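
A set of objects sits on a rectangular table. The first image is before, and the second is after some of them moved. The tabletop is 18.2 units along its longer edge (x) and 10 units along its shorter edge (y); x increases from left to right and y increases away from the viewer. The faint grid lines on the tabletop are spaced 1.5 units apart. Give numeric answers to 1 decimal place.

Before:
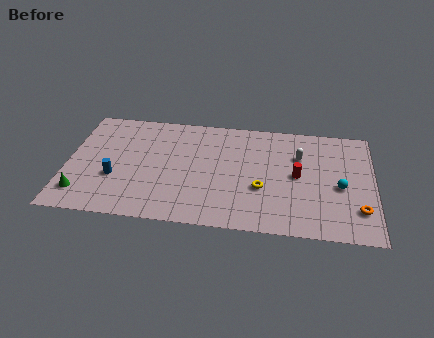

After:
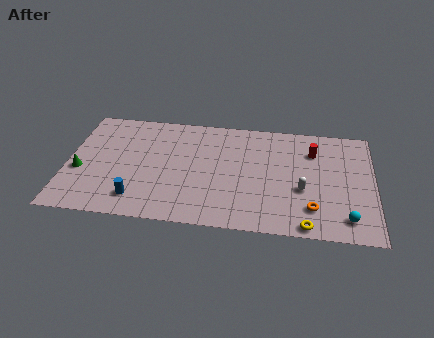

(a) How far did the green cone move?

2.0

From (1.0, 2.0) to (0.8, 4.0), the green cone covered √(0.2² + 2.0²) ≈ 2.0 units.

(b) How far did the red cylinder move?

2.5

The red cylinder was near (13.7, 5.1) before and (14.6, 7.4) after, so it travelled √(0.9² + 2.3²) ≈ 2.5 units.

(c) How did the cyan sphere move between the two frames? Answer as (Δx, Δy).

(0.4, -2.7)

From the two frames, the cyan sphere sits at roughly (16.2, 4.4) before and (16.6, 1.7) after.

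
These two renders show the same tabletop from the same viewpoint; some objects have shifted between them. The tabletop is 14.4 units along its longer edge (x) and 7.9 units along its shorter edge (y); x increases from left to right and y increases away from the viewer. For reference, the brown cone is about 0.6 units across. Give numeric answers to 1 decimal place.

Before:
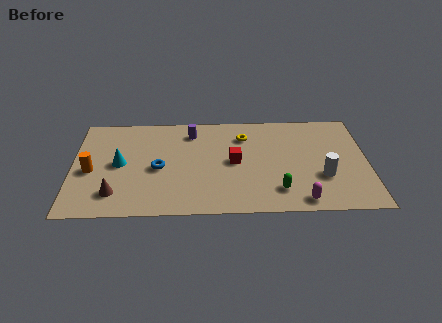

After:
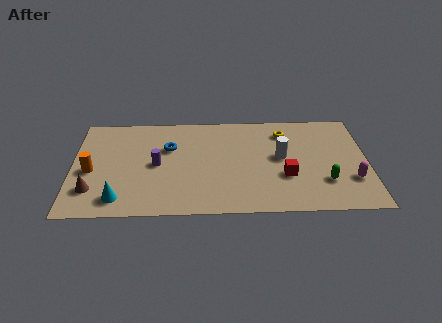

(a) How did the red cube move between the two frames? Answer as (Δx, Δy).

(2.5, -1.2)

From the two frames, the red cube sits at roughly (7.9, 4.0) before and (10.4, 2.8) after.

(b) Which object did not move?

the orange cylinder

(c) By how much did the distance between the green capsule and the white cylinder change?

+0.5

They were about 2.4 units apart before and 2.9 after — 0.5 units further apart.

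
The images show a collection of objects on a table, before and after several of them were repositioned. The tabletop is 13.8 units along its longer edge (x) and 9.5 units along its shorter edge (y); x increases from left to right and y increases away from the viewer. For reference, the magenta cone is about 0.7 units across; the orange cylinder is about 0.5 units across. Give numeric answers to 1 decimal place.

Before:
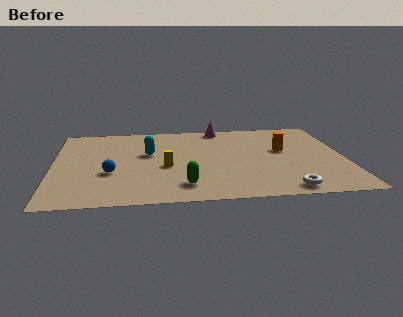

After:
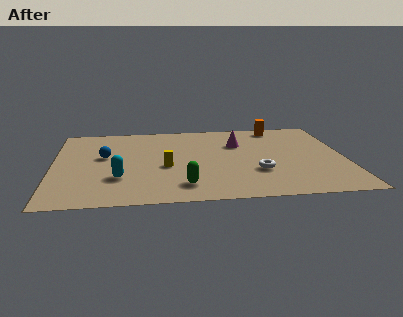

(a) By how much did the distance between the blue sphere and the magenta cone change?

-0.9

The distance was about 7.4 in the first image and 6.5 in the second, so they moved 0.9 units closer together.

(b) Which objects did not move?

the green capsule and the yellow cylinder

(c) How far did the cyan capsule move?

3.1

The cyan capsule was near (4.5, 5.7) before and (3.1, 2.9) after, so it travelled √(1.4² + 2.8²) ≈ 3.1 units.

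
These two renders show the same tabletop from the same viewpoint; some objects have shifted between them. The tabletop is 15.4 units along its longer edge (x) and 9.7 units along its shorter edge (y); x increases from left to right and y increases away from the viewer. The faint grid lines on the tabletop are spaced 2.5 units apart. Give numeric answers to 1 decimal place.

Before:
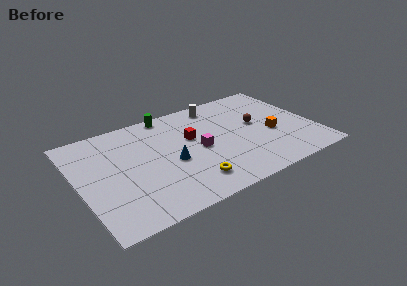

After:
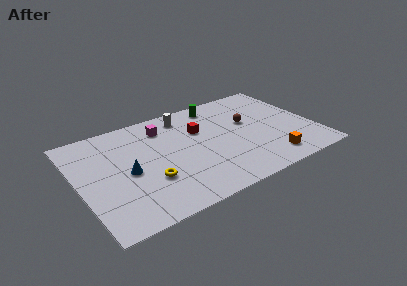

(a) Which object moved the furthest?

the magenta cube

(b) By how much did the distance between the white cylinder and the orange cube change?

+2.7

Before: roughly 5.3 units apart; after: 8.0. That's 2.7 units further apart.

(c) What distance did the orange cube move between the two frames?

2.5

From (12.6, 4.0) to (12.0, 1.6), the orange cube covered √(0.6² + 2.4²) ≈ 2.5 units.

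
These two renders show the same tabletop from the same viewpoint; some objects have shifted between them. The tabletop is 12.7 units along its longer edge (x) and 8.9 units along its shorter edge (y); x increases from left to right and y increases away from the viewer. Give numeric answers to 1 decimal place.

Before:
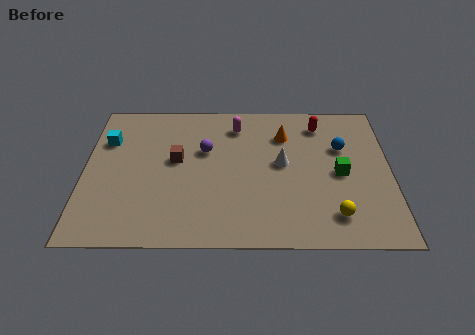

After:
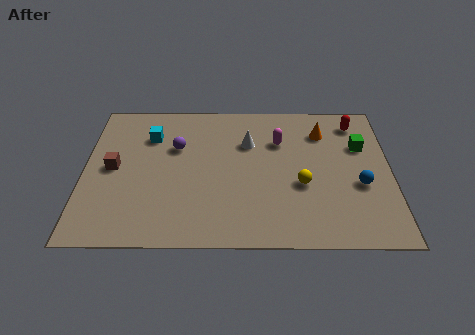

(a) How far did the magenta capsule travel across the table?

2.1

From (6.3, 7.2) to (8.1, 6.2), the magenta capsule covered √(1.8² + 1.0²) ≈ 2.1 units.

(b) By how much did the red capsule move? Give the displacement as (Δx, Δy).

(1.5, 0.1)

From the two frames, the red capsule sits at roughly (9.8, 7.3) before and (11.3, 7.4) after.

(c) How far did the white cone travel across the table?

1.9

From (8.2, 4.8) to (6.8, 6.1), the white cone covered √(1.4² + 1.3²) ≈ 1.9 units.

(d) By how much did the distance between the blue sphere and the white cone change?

+2.6

Before: roughly 2.7 units apart; after: 5.3. That's 2.6 units further apart.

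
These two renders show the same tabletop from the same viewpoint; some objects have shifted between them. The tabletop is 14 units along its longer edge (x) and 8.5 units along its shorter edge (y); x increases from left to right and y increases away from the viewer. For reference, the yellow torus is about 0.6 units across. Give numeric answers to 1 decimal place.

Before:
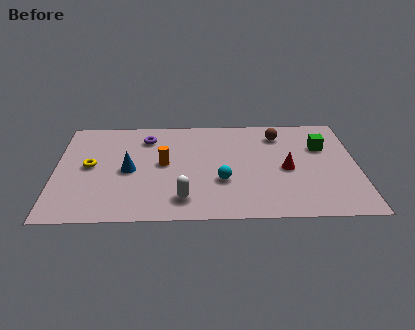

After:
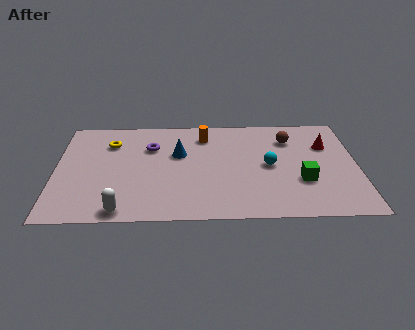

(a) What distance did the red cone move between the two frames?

2.7

The red cone was near (10.7, 3.9) before and (12.6, 5.8) after, so it travelled √(1.9² + 1.9²) ≈ 2.7 units.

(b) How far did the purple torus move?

0.8

From (4.2, 6.7) to (4.4, 5.9), the purple torus covered √(0.2² + 0.8²) ≈ 0.8 units.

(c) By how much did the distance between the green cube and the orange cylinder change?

-1.5

The distance was about 7.5 in the first image and 6.0 in the second, so they moved 1.5 units closer together.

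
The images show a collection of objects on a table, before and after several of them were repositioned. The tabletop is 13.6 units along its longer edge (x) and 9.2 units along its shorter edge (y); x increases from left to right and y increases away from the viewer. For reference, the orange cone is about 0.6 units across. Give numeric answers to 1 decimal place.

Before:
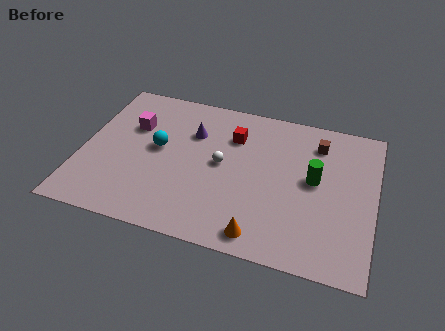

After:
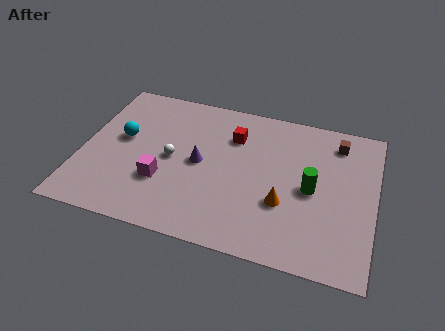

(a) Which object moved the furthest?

the magenta cube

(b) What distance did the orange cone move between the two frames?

2.3

The orange cone was near (8.6, 1.1) before and (9.5, 3.2) after, so it travelled √(0.9² + 2.1²) ≈ 2.3 units.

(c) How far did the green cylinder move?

0.6

The green cylinder moved from about (10.8, 5.0) to (10.7, 4.4), a distance of √(0.1² + 0.6²) ≈ 0.6.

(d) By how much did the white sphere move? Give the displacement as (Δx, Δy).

(-2.3, -0.3)

The white sphere was at about (6.5, 4.8) and moved to about (4.2, 4.5).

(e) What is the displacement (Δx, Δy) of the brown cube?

(0.9, 0.3)

The brown cube started near (10.8, 7.3) and ended near (11.7, 7.6).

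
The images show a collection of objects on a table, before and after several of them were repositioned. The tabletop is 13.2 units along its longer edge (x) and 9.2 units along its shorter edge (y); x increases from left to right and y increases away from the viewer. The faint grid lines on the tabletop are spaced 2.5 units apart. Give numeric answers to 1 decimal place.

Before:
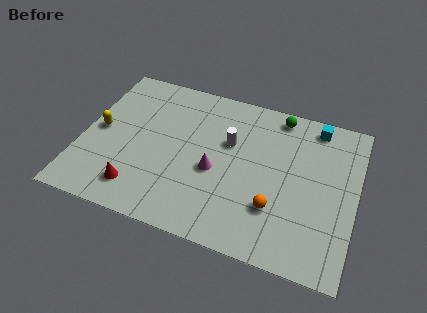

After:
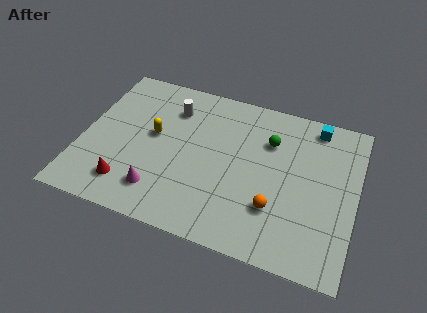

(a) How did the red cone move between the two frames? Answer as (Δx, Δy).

(-0.5, 0.1)

From the two frames, the red cone sits at roughly (3.0, 1.7) before and (2.5, 1.8) after.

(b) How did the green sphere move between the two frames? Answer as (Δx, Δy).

(-0.3, -1.7)

From the two frames, the green sphere sits at roughly (9.2, 8.2) before and (8.9, 6.5) after.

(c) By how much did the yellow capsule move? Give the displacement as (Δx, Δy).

(2.6, 0.5)

The yellow capsule started near (0.8, 4.6) and ended near (3.4, 5.1).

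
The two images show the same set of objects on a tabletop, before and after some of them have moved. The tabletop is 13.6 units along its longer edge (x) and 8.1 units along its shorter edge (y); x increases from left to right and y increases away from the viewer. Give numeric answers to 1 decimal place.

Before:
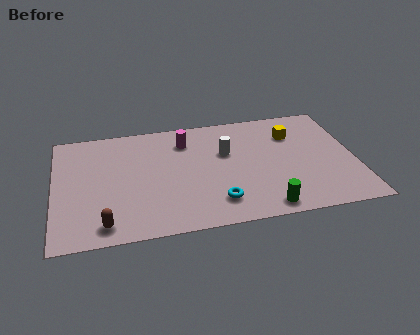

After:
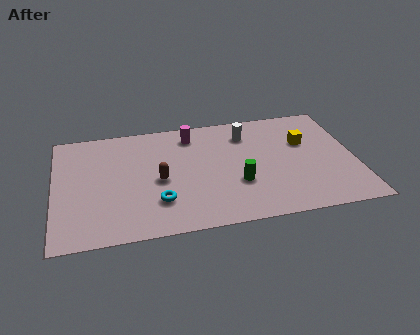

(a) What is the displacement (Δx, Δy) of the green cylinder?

(-1.1, 1.9)

The green cylinder started near (9.3, 0.9) and ended near (8.2, 2.8).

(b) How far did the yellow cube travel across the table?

0.9

The yellow cube was near (10.9, 5.9) before and (11.4, 5.2) after, so it travelled √(0.5² + 0.7²) ≈ 0.9 units.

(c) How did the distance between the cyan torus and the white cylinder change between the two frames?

+2.4

The distance was about 3.5 in the first image and 5.9 in the second, so they moved 2.4 units further apart.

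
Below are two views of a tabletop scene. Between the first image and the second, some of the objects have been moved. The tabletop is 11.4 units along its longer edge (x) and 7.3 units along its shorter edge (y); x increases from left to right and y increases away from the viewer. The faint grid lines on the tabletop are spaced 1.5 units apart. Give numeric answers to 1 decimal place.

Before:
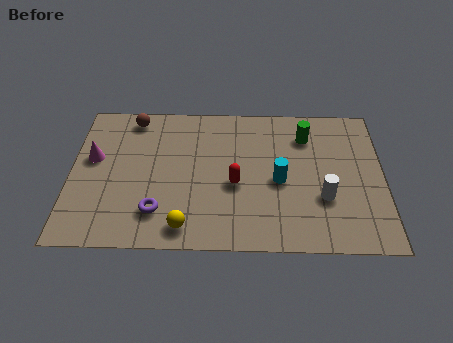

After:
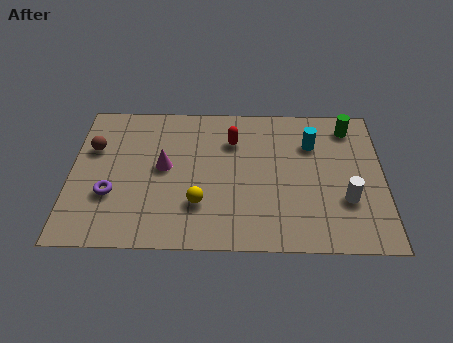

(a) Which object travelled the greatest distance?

the magenta cone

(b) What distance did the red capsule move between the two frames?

2.2

From (6.0, 3.1) to (5.9, 5.3), the red capsule covered √(0.1² + 2.2²) ≈ 2.2 units.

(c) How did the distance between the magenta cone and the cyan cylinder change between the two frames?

-1.3

Before: roughly 6.9 units apart; after: 5.6. That's 1.3 units closer together.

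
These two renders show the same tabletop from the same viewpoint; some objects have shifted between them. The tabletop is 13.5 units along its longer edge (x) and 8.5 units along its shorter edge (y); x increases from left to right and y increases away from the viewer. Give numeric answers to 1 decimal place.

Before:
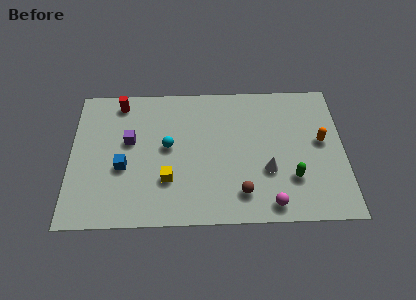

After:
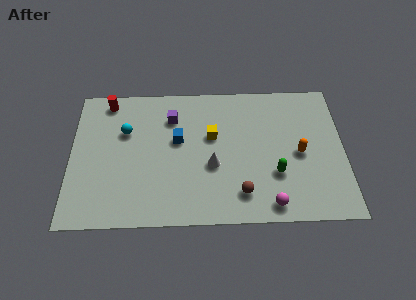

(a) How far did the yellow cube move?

3.4

The yellow cube was near (4.8, 2.6) before and (7.0, 5.2) after, so it travelled √(2.2² + 2.6²) ≈ 3.4 units.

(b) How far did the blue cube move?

3.1

The blue cube moved from about (2.6, 3.4) to (5.3, 5.0), a distance of √(2.7² + 1.6²) ≈ 3.1.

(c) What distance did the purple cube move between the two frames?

2.5

The purple cube was near (2.9, 5.0) before and (5.0, 6.4) after, so it travelled √(2.1² + 1.4²) ≈ 2.5 units.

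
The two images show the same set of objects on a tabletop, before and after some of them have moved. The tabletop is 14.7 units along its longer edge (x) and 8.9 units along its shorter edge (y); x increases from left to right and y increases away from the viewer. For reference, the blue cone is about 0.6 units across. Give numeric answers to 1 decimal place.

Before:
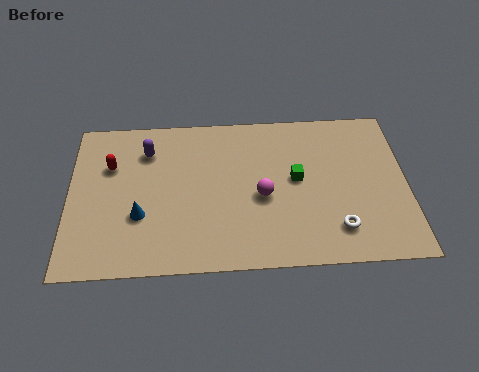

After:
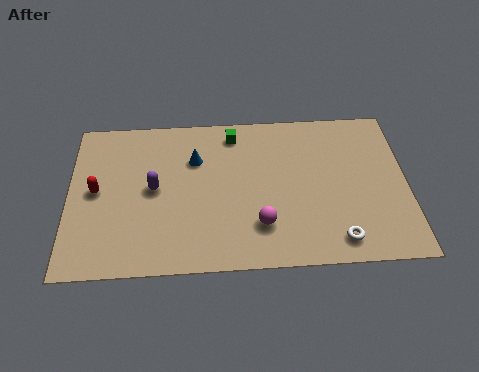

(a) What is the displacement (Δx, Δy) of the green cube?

(-2.7, 2.8)

The green cube started near (9.9, 4.8) and ended near (7.2, 7.6).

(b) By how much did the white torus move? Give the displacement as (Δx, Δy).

(0.0, -0.6)

From the two frames, the white torus sits at roughly (11.6, 1.9) before and (11.6, 1.3) after.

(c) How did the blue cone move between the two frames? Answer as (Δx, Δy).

(2.4, 3.1)

The blue cone started near (3.1, 3.1) and ended near (5.5, 6.2).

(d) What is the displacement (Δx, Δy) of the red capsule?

(-0.6, -1.4)

The red capsule started near (1.8, 6.0) and ended near (1.2, 4.6).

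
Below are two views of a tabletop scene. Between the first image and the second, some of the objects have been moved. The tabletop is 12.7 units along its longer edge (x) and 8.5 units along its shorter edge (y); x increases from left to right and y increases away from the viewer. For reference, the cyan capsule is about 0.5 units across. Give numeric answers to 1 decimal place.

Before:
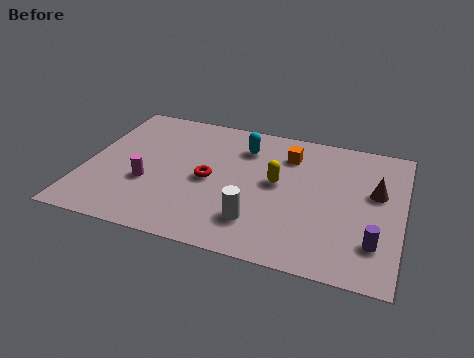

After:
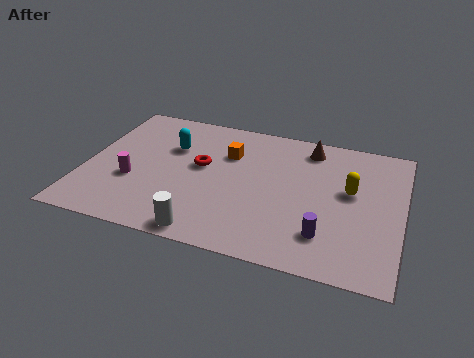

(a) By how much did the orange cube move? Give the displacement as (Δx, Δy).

(-2.4, -0.6)

The orange cube started near (8.0, 6.5) and ended near (5.6, 5.9).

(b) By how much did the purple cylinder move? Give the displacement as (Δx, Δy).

(-1.9, -0.1)

The purple cylinder started near (11.7, 2.1) and ended near (9.8, 2.0).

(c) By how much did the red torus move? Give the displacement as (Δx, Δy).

(-0.4, 0.8)

The red torus was at about (5.0, 4.0) and moved to about (4.6, 4.8).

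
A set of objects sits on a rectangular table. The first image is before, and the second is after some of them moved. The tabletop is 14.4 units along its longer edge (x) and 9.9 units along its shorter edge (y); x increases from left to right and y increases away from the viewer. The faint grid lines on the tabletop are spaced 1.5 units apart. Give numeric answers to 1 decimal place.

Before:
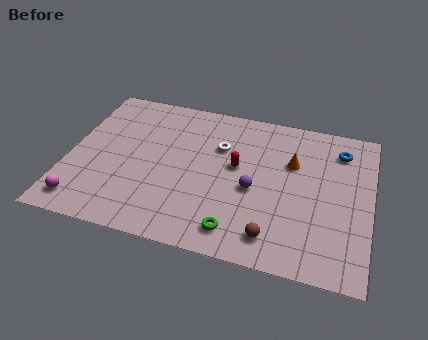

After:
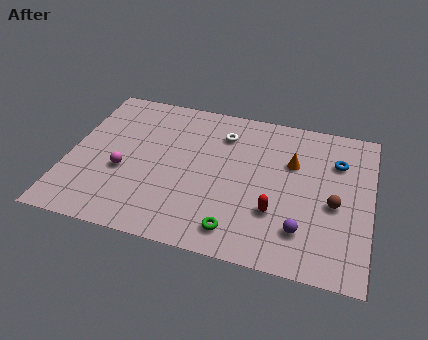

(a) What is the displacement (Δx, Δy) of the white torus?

(0.1, 0.9)

The white torus was at about (7.1, 6.7) and moved to about (7.2, 7.6).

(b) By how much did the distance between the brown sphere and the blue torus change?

-4.1

The distance was about 6.9 in the first image and 2.8 in the second, so they moved 4.1 units closer together.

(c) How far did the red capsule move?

3.2

The red capsule moved from about (8.0, 5.6) to (10.0, 3.1), a distance of √(2.0² + 2.5²) ≈ 3.2.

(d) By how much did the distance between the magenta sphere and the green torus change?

-1.2

The distance was about 7.3 in the first image and 6.1 in the second, so they moved 1.2 units closer together.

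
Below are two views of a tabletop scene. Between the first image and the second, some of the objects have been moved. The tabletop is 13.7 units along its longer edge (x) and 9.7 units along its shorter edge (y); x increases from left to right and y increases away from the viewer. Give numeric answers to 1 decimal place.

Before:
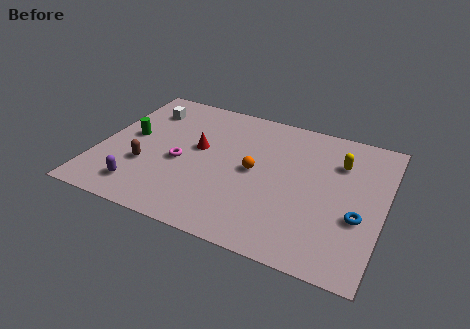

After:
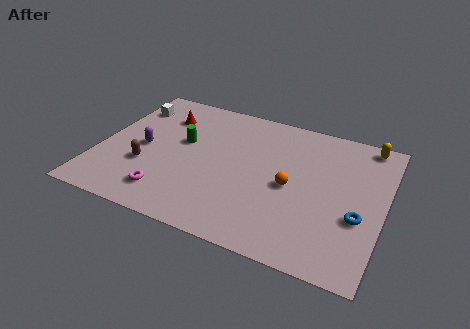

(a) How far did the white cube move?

0.8

The white cube moved from about (1.8, 7.5) to (1.0, 7.5), a distance of √(0.8² + 0.0²) ≈ 0.8.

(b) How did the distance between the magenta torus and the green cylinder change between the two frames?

+1.1

They were about 2.8 units apart before and 3.9 after — 1.1 units further apart.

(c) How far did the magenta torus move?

2.4

From (4.0, 4.2) to (3.7, 1.8), the magenta torus covered √(0.3² + 2.4²) ≈ 2.4 units.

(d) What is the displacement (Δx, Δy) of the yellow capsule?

(1.2, 1.8)

The yellow capsule started near (11.4, 7.0) and ended near (12.6, 8.8).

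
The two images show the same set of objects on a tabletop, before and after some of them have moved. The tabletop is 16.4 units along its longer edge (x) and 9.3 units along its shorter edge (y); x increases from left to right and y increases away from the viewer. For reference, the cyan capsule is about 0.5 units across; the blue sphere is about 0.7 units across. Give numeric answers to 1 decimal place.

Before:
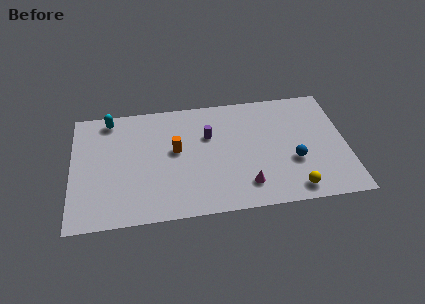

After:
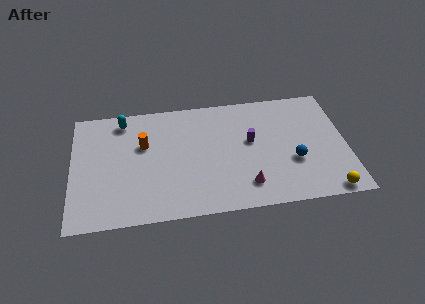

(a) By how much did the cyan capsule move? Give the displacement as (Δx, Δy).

(0.8, -0.2)

From the two frames, the cyan capsule sits at roughly (2.3, 8.2) before and (3.1, 8.0) after.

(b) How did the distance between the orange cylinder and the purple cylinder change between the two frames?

+4.2

The distance was about 2.2 in the first image and 6.4 in the second, so they moved 4.2 units further apart.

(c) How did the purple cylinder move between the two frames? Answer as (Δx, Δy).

(2.5, -0.8)

The purple cylinder started near (8.2, 6.1) and ended near (10.7, 5.3).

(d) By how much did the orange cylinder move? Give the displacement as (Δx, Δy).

(-1.9, 0.7)

The orange cylinder was at about (6.2, 5.2) and moved to about (4.3, 5.9).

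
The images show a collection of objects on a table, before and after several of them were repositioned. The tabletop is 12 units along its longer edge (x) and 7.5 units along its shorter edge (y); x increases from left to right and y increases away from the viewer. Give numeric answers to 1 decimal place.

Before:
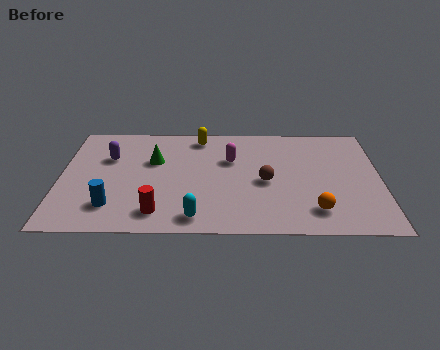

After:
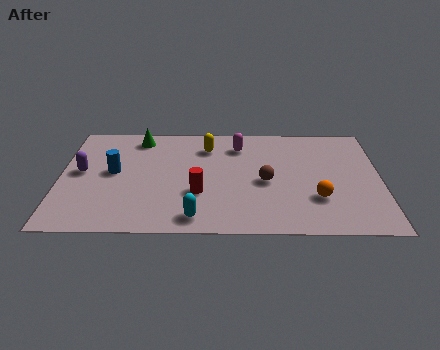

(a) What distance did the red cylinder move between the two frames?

2.0

From (3.7, 1.3) to (5.2, 2.6), the red cylinder covered √(1.5² + 1.3²) ≈ 2.0 units.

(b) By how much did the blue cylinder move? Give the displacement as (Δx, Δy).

(0.0, 2.3)

The blue cylinder was at about (2.0, 1.7) and moved to about (2.0, 4.0).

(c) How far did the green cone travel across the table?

1.7

The green cone moved from about (3.5, 4.8) to (2.9, 6.4), a distance of √(0.6² + 1.6²) ≈ 1.7.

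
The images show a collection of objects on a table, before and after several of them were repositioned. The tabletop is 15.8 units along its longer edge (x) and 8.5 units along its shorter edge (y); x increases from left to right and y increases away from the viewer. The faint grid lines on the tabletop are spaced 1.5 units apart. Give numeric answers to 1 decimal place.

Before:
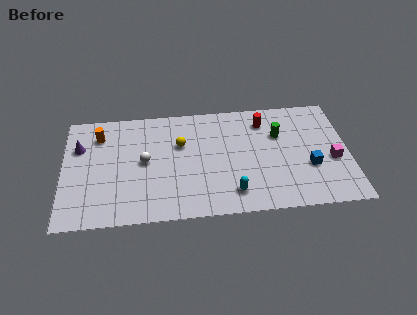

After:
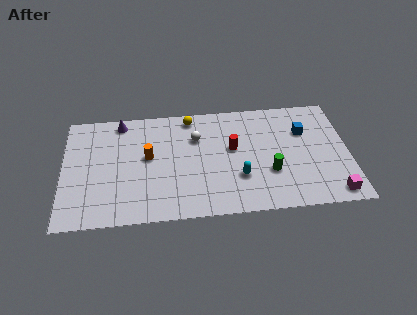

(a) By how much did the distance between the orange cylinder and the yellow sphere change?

-0.9

The distance was about 4.6 in the first image and 3.7 in the second, so they moved 0.9 units closer together.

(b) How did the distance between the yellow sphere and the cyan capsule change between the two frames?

+0.7

Before: roughly 4.8 units apart; after: 5.5. That's 0.7 units further apart.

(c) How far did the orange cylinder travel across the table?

3.3

The orange cylinder moved from about (2.0, 6.6) to (4.7, 4.7), a distance of √(2.7² + 1.9²) ≈ 3.3.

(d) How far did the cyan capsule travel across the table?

1.2

From (9.3, 1.6) to (9.7, 2.7), the cyan capsule covered √(0.4² + 1.1²) ≈ 1.2 units.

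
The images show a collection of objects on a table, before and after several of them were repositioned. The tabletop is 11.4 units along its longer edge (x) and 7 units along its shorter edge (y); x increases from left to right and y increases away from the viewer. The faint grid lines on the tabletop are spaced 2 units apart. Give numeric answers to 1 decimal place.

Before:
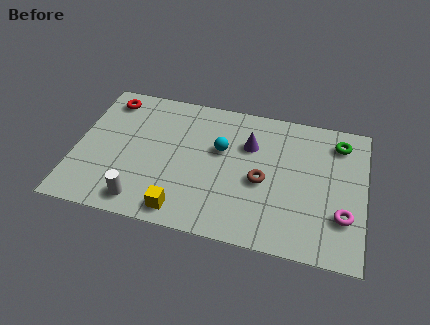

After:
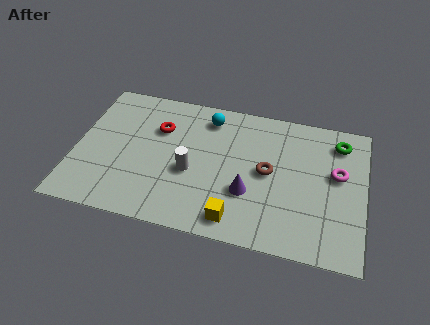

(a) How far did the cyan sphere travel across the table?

1.6

The cyan sphere was near (5.7, 4.3) before and (5.1, 5.8) after, so it travelled √(0.6² + 1.5²) ≈ 1.6 units.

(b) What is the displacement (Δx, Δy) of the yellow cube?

(2.1, 0.1)

The yellow cube was at about (4.4, 0.9) and moved to about (6.5, 1.0).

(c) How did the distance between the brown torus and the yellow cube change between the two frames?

-0.9

Before: roughly 3.7 units apart; after: 2.8. That's 0.9 units closer together.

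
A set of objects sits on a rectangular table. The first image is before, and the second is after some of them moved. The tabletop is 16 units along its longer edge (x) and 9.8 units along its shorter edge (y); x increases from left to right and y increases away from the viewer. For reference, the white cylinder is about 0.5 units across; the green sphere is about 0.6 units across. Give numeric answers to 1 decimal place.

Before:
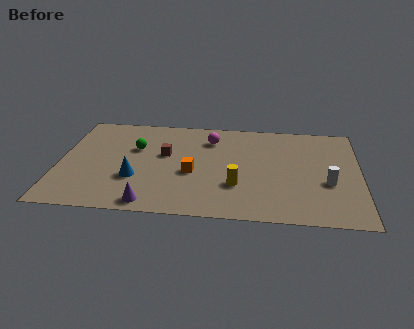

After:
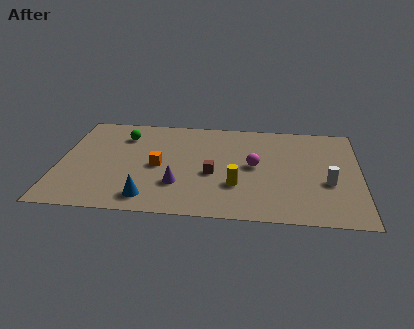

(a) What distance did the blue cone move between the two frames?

2.0

The blue cone was near (4.1, 3.3) before and (4.9, 1.5) after, so it travelled √(0.8² + 1.8²) ≈ 2.0 units.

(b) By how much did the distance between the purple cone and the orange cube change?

-1.7

They were about 3.7 units apart before and 2.0 after — 1.7 units closer together.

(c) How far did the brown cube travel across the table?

3.1

From (5.6, 5.8) to (8.2, 4.1), the brown cube covered √(2.6² + 1.7²) ≈ 3.1 units.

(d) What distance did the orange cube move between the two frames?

1.9

The orange cube moved from about (7.1, 4.1) to (5.3, 4.6), a distance of √(1.8² + 0.5²) ≈ 1.9.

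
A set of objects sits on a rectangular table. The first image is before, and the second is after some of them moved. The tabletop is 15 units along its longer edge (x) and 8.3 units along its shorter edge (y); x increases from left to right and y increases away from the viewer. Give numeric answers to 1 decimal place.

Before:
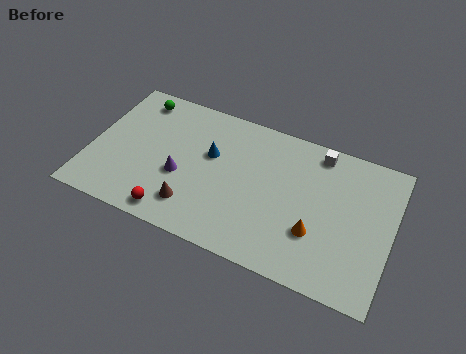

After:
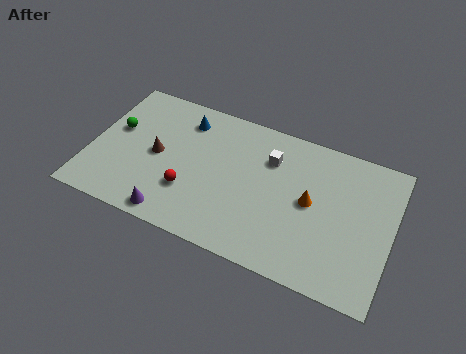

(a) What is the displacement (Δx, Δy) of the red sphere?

(0.6, 1.6)

The red sphere started near (4.5, 1.0) and ended near (5.1, 2.6).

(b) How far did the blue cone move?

2.2

The blue cone was near (5.9, 5.1) before and (4.4, 6.7) after, so it travelled √(1.5² + 1.6²) ≈ 2.2 units.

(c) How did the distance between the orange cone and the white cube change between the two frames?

-1.8

The distance was about 4.6 in the first image and 2.8 in the second, so they moved 1.8 units closer together.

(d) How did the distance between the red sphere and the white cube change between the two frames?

-4.1

They were about 9.1 units apart before and 5.0 after — 4.1 units closer together.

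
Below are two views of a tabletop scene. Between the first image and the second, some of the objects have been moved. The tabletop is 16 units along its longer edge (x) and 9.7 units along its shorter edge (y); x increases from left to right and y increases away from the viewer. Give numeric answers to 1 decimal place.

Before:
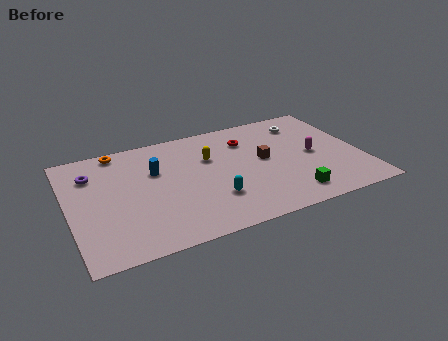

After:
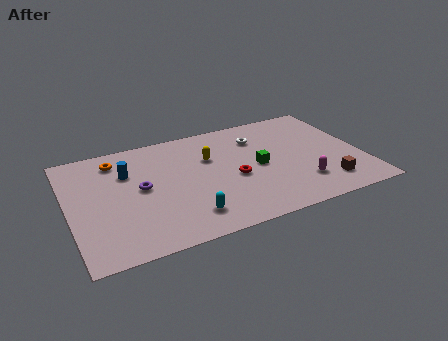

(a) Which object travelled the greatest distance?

the brown cube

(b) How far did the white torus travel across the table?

2.7

The white torus was near (13.3, 7.8) before and (10.6, 7.3) after, so it travelled √(2.7² + 0.5²) ≈ 2.7 units.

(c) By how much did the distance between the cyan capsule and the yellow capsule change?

+1.2

Before: roughly 3.6 units apart; after: 4.8. That's 1.2 units further apart.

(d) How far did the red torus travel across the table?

3.3

The red torus was near (10.0, 7.3) before and (8.9, 4.2) after, so it travelled √(1.1² + 3.1²) ≈ 3.3 units.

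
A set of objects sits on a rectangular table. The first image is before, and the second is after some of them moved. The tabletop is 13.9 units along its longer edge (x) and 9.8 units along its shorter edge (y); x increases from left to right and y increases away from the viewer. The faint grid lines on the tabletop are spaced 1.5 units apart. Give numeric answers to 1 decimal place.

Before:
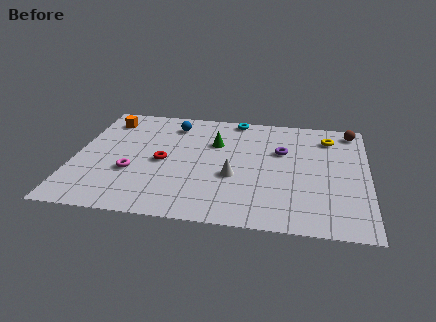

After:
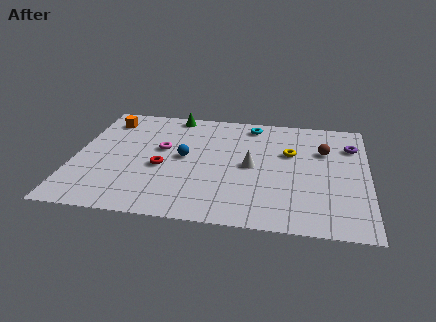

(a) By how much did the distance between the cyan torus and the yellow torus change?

-1.7

The distance was about 4.7 in the first image and 3.0 in the second, so they moved 1.7 units closer together.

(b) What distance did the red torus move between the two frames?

0.5

The red torus was near (4.2, 4.6) before and (4.2, 4.1) after, so it travelled √(0.0² + 0.5²) ≈ 0.5 units.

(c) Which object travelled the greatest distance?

the purple torus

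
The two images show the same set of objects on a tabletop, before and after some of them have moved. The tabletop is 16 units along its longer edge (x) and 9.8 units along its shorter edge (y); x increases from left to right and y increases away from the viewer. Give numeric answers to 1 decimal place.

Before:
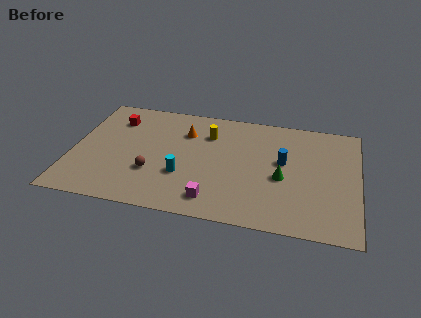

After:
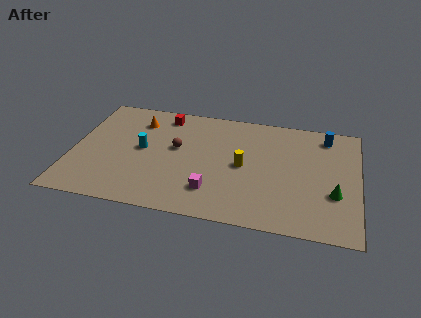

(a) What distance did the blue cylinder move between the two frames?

3.5

The blue cylinder moved from about (11.8, 5.6) to (14.1, 8.3), a distance of √(2.3² + 2.7²) ≈ 3.5.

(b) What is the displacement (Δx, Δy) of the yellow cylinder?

(2.1, -2.4)

The yellow cylinder was at about (7.5, 7.2) and moved to about (9.6, 4.8).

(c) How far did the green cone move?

3.0

The green cone was near (11.8, 4.2) before and (14.7, 3.4) after, so it travelled √(2.9² + 0.8²) ≈ 3.0 units.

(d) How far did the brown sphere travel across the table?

2.7

The brown sphere was near (4.6, 3.2) before and (5.8, 5.6) after, so it travelled √(1.2² + 2.4²) ≈ 2.7 units.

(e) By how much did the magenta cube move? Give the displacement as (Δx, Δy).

(-0.1, 0.7)

The magenta cube was at about (8.1, 1.6) and moved to about (8.0, 2.3).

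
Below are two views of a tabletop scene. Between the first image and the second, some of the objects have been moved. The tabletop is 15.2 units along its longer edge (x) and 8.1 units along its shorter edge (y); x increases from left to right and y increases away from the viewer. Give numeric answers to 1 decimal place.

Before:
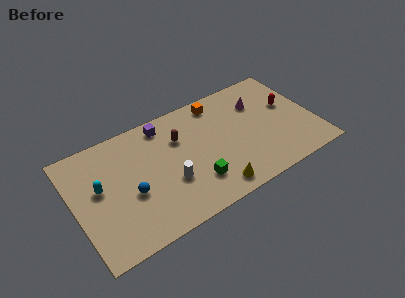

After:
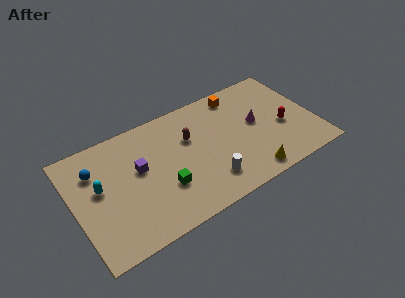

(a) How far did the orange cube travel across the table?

1.3

The orange cube was near (9.5, 7.0) before and (10.8, 7.0) after, so it travelled √(1.3² + 0.0²) ≈ 1.3 units.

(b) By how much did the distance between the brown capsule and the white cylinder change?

+0.7

They were about 2.9 units apart before and 3.6 after — 0.7 units further apart.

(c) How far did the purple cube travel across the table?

3.0

The purple cube moved from about (6.0, 7.0) to (4.1, 4.7), a distance of √(1.9² + 2.3²) ≈ 3.0.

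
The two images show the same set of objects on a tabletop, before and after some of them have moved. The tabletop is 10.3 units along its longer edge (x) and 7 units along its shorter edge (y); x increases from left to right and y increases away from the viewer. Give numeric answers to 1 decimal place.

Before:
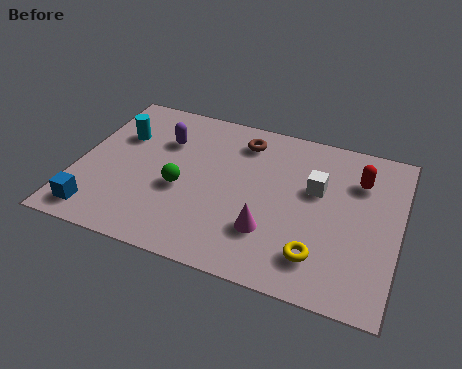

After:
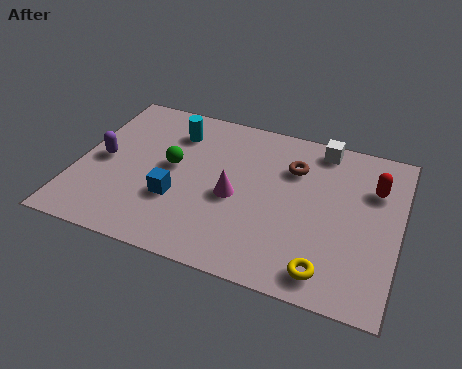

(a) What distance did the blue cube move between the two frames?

2.8

From (0.9, 1.0) to (3.3, 2.4), the blue cube covered √(2.4² + 1.4²) ≈ 2.8 units.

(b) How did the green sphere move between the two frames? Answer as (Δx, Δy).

(-0.4, 0.9)

The green sphere was at about (3.4, 2.9) and moved to about (3.0, 3.8).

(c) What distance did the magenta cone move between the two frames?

1.6

From (6.3, 2.0) to (5.1, 3.1), the magenta cone covered √(1.2² + 1.1²) ≈ 1.6 units.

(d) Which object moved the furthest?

the blue cube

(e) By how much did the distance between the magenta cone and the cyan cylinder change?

-2.6

Before: roughly 5.8 units apart; after: 3.2. That's 2.6 units closer together.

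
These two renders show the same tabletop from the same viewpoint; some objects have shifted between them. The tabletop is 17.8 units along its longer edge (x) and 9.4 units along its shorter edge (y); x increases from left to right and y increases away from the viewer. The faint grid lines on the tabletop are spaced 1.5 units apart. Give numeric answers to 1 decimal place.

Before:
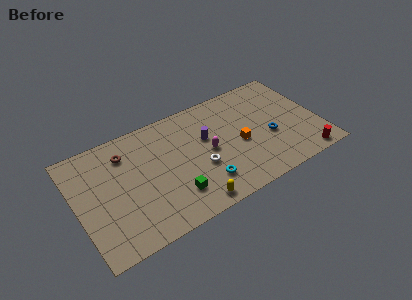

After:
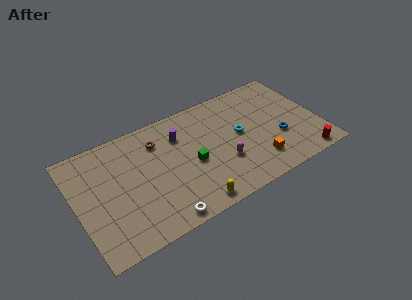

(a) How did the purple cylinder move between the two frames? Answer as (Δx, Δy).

(-1.8, 1.1)

From the two frames, the purple cylinder sits at roughly (9.6, 5.8) before and (7.8, 6.9) after.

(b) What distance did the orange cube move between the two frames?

2.3

The orange cube moved from about (11.9, 4.2) to (12.9, 2.1), a distance of √(1.0² + 2.1²) ≈ 2.3.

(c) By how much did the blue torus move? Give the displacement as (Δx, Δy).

(0.6, -0.4)

The blue torus started near (14.1, 3.8) and ended near (14.7, 3.4).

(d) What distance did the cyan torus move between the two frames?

4.2

From (8.9, 2.2) to (12.0, 5.0), the cyan torus covered √(3.1² + 2.8²) ≈ 4.2 units.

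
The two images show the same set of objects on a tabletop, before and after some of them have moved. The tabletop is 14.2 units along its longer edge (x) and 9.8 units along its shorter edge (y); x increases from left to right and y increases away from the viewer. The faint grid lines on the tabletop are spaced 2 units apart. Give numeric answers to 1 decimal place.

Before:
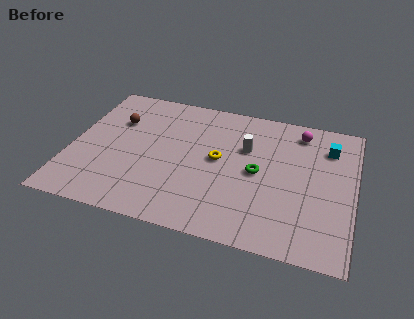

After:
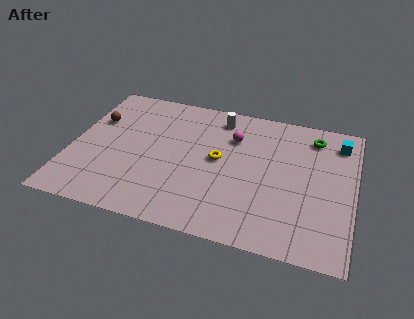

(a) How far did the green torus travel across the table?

4.2

The green torus moved from about (9.4, 4.8) to (12.0, 8.1), a distance of √(2.6² + 3.3²) ≈ 4.2.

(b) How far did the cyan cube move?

0.7

The cyan cube moved from about (12.8, 7.5) to (13.3, 8.0), a distance of √(0.5² + 0.5²) ≈ 0.7.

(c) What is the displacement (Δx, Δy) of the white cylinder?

(-1.5, 1.9)

From the two frames, the white cylinder sits at roughly (8.7, 6.4) before and (7.2, 8.3) after.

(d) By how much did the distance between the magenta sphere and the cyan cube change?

+3.7

They were about 1.7 units apart before and 5.4 after — 3.7 units further apart.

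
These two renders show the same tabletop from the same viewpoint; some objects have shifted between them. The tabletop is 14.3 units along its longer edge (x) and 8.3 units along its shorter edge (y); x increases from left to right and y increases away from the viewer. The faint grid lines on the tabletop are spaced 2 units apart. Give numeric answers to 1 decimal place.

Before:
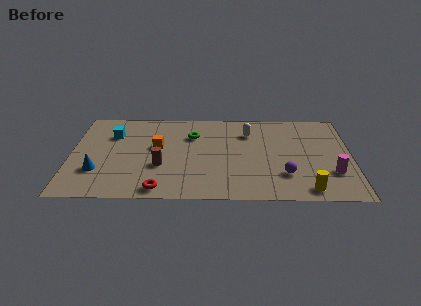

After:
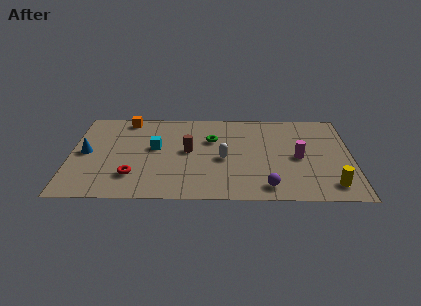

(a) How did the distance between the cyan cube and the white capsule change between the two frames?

-3.4

The distance was about 7.0 in the first image and 3.6 in the second, so they moved 3.4 units closer together.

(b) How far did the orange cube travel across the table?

3.1

The orange cube was near (4.4, 4.8) before and (2.8, 7.4) after, so it travelled √(1.6² + 2.6²) ≈ 3.1 units.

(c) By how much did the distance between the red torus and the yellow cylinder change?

+2.6

Before: roughly 7.4 units apart; after: 10.0. That's 2.6 units further apart.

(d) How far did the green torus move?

1.1

The green torus moved from about (6.2, 5.9) to (7.2, 5.5), a distance of √(1.0² + 0.4²) ≈ 1.1.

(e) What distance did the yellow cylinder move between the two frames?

1.3

The yellow cylinder moved from about (12.0, 1.0) to (13.2, 1.4), a distance of √(1.2² + 0.4²) ≈ 1.3.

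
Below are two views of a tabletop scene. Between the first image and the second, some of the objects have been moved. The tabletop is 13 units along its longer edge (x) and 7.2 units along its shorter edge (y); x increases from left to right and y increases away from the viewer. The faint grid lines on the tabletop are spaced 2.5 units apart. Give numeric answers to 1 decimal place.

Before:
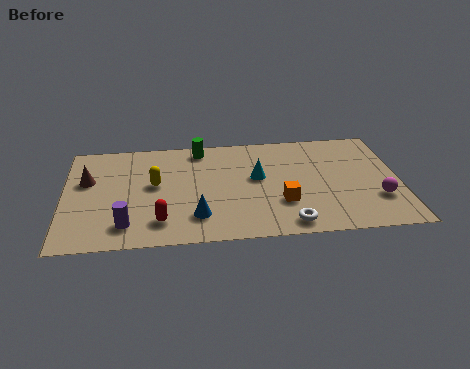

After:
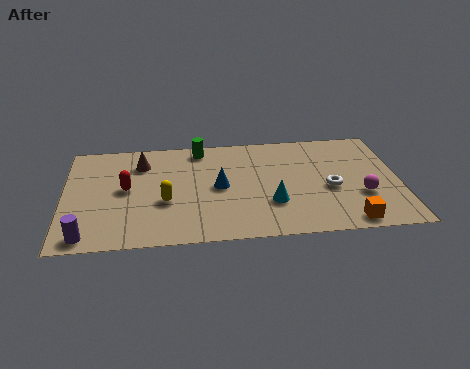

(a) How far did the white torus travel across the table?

2.8

The white torus moved from about (8.6, 0.9) to (10.3, 3.1), a distance of √(1.7² + 2.2²) ≈ 2.8.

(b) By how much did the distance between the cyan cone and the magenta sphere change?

-1.5

Before: roughly 5.0 units apart; after: 3.5. That's 1.5 units closer together.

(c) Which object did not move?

the green cylinder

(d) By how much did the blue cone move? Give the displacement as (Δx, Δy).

(0.9, 1.9)

From the two frames, the blue cone sits at roughly (5.1, 1.7) before and (6.0, 3.6) after.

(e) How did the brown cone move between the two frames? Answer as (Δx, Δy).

(2.1, 1.0)

The brown cone started near (0.9, 4.5) and ended near (3.0, 5.5).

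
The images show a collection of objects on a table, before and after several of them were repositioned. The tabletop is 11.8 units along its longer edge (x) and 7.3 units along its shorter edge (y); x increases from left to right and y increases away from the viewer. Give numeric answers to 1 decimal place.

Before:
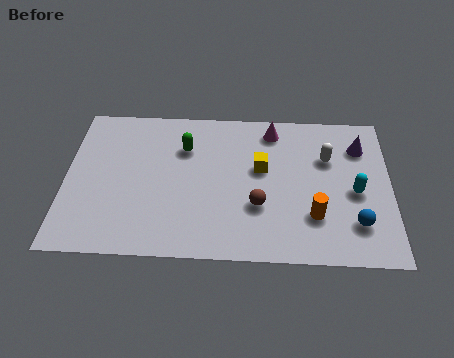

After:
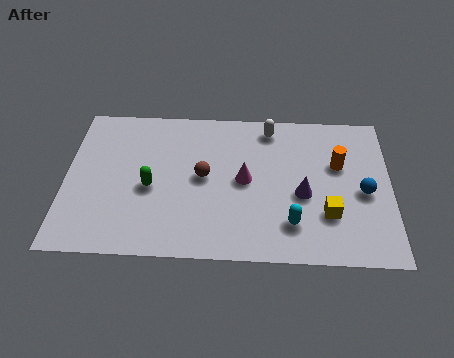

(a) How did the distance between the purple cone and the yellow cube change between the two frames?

-2.5

Before: roughly 3.8 units apart; after: 1.3. That's 2.5 units closer together.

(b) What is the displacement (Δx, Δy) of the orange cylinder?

(0.9, 2.5)

From the two frames, the orange cylinder sits at roughly (9.0, 2.1) before and (9.9, 4.6) after.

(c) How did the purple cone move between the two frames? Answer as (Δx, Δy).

(-2.1, -2.4)

The purple cone started near (10.7, 5.5) and ended near (8.6, 3.1).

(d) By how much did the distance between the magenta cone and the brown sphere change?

-2.2

They were about 3.7 units apart before and 1.5 after — 2.2 units closer together.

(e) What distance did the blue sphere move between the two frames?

1.5

From (10.5, 1.8) to (10.8, 3.3), the blue sphere covered √(0.3² + 1.5²) ≈ 1.5 units.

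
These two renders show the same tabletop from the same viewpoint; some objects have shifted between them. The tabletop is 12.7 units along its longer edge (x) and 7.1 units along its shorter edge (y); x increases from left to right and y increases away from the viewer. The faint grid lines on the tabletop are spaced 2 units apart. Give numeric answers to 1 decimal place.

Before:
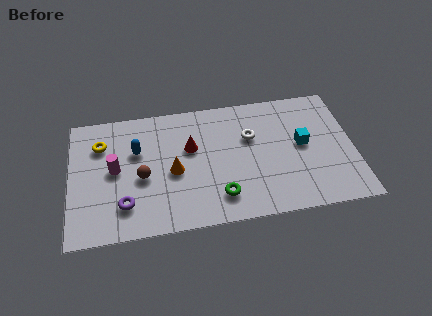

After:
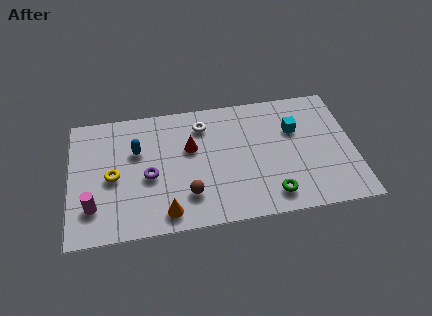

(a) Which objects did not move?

the blue capsule and the red cone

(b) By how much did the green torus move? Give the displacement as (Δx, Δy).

(2.3, -0.3)

From the two frames, the green torus sits at roughly (6.6, 1.5) before and (8.9, 1.2) after.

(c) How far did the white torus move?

2.3

The white torus moved from about (8.1, 4.6) to (6.0, 5.6), a distance of √(2.1² + 1.0²) ≈ 2.3.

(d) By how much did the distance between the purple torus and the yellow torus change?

-2.0

The distance was about 3.6 in the first image and 1.6 in the second, so they moved 2.0 units closer together.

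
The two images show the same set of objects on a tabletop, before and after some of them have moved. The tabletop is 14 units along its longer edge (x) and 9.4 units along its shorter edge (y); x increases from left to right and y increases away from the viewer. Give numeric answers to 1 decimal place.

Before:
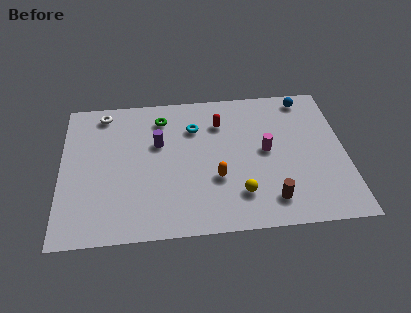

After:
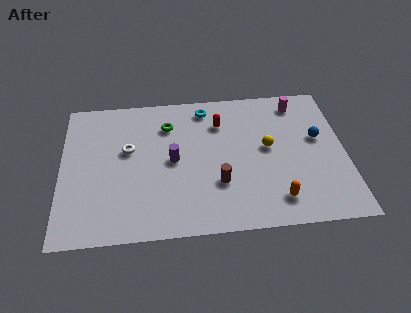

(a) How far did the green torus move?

0.6

The green torus moved from about (5.0, 7.6) to (5.3, 7.1), a distance of √(0.3² + 0.5²) ≈ 0.6.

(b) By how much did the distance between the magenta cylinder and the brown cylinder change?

+3.3

They were about 3.2 units apart before and 6.5 after — 3.3 units further apart.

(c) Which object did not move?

the red capsule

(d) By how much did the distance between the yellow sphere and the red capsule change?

-1.9

Before: roughly 4.9 units apart; after: 3.0. That's 1.9 units closer together.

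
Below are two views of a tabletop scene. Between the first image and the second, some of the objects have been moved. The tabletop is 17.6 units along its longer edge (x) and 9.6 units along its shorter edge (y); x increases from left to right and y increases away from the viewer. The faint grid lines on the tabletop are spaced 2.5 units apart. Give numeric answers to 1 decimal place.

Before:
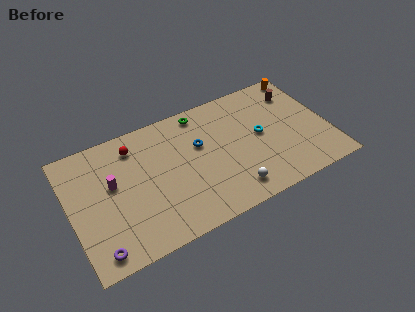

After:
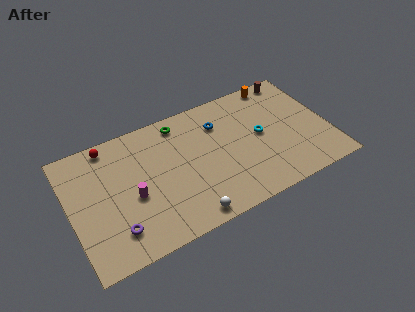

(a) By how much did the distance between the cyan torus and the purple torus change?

-1.5

They were about 12.2 units apart before and 10.7 after — 1.5 units closer together.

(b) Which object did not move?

the cyan torus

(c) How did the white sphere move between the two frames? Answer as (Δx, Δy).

(-3.1, -0.6)

The white sphere started near (10.5, 1.6) and ended near (7.4, 1.0).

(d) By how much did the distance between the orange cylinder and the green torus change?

-0.4

They were about 7.3 units apart before and 6.9 after — 0.4 units closer together.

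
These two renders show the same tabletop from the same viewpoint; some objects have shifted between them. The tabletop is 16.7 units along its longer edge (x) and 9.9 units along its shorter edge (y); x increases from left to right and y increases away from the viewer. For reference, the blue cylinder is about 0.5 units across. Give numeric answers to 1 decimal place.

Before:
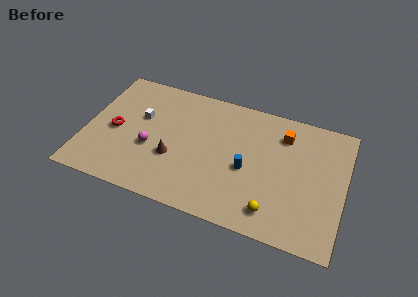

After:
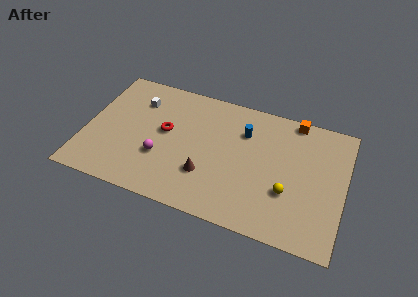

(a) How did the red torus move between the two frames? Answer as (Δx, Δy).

(3.2, 0.9)

From the two frames, the red torus sits at roughly (1.9, 4.6) before and (5.1, 5.5) after.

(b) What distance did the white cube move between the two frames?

1.3

From (3.4, 6.1) to (3.1, 7.4), the white cube covered √(0.3² + 1.3²) ≈ 1.3 units.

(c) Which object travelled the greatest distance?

the red torus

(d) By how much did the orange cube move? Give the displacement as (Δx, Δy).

(0.6, 1.4)

The orange cube was at about (12.6, 7.7) and moved to about (13.2, 9.1).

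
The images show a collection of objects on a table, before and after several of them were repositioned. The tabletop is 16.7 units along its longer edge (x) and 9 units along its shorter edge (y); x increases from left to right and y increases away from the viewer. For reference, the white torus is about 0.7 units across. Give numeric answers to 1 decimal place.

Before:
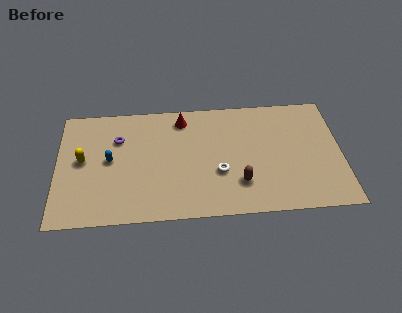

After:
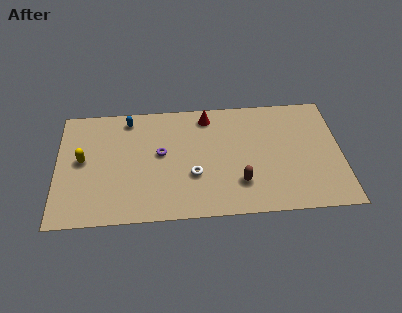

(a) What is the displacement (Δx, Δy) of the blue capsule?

(1.1, 3.1)

The blue capsule started near (3.1, 4.7) and ended near (4.2, 7.8).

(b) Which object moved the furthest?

the blue capsule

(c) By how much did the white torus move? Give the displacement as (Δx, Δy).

(-1.5, -0.1)

The white torus was at about (9.5, 3.3) and moved to about (8.0, 3.2).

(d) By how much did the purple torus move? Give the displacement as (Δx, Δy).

(2.5, -1.3)

The purple torus started near (3.6, 6.3) and ended near (6.1, 5.0).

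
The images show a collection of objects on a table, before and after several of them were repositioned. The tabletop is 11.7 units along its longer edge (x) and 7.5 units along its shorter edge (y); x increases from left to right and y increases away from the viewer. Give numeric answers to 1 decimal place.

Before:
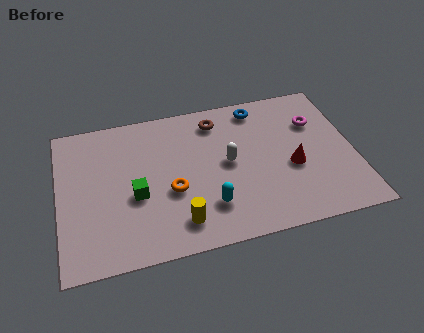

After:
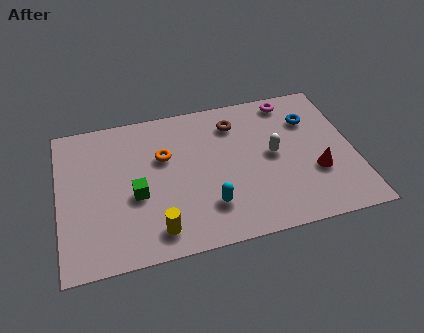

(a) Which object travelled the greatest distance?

the blue torus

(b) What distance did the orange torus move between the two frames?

1.8

The orange torus moved from about (4.4, 3.0) to (4.2, 4.8), a distance of √(0.2² + 1.8²) ≈ 1.8.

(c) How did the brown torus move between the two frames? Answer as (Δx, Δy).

(0.7, -0.3)

From the two frames, the brown torus sits at roughly (6.4, 6.2) before and (7.1, 5.9) after.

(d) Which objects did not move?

the green cube and the cyan capsule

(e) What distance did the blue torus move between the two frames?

2.3

From (8.1, 6.5) to (10.1, 5.4), the blue torus covered √(2.0² + 1.1²) ≈ 2.3 units.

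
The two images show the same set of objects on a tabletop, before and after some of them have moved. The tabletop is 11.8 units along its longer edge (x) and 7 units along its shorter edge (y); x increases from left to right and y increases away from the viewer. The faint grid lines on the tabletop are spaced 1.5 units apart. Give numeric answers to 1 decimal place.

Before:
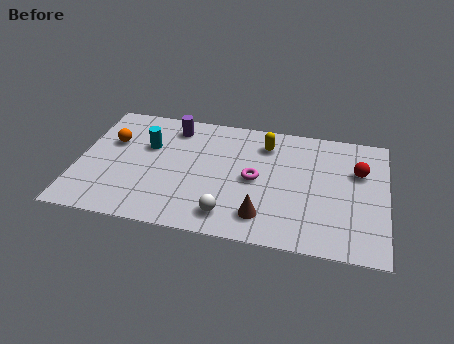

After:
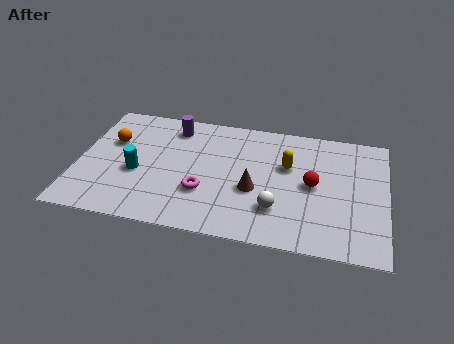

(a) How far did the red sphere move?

2.0

The red sphere was near (10.7, 4.6) before and (9.0, 3.5) after, so it travelled √(1.7² + 1.1²) ≈ 2.0 units.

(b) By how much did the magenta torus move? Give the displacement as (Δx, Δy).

(-1.9, -1.1)

From the two frames, the magenta torus sits at roughly (6.8, 3.4) before and (4.9, 2.3) after.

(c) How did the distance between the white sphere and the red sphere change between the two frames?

-3.8

They were about 5.9 units apart before and 2.1 after — 3.8 units closer together.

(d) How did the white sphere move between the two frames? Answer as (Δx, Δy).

(1.8, 0.7)

The white sphere started near (5.9, 1.2) and ended near (7.7, 1.9).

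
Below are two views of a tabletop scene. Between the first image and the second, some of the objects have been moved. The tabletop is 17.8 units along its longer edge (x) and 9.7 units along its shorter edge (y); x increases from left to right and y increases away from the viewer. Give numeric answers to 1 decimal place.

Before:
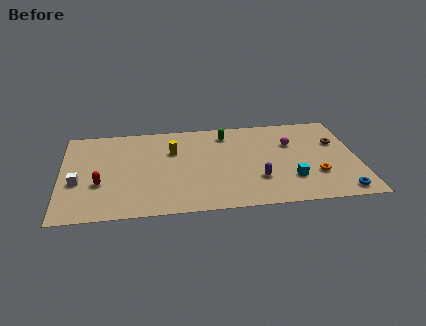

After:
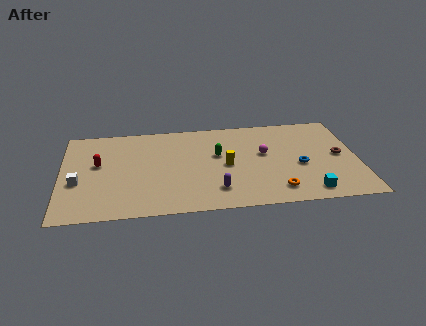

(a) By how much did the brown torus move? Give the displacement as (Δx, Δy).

(0.1, -1.4)

From the two frames, the brown torus sits at roughly (16.6, 6.3) before and (16.7, 4.9) after.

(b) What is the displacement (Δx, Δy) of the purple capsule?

(-2.5, -0.8)

The purple capsule started near (11.7, 2.9) and ended near (9.2, 2.1).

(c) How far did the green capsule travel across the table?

2.3

The green capsule moved from about (10.0, 8.0) to (9.4, 5.8), a distance of √(0.6² + 2.2²) ≈ 2.3.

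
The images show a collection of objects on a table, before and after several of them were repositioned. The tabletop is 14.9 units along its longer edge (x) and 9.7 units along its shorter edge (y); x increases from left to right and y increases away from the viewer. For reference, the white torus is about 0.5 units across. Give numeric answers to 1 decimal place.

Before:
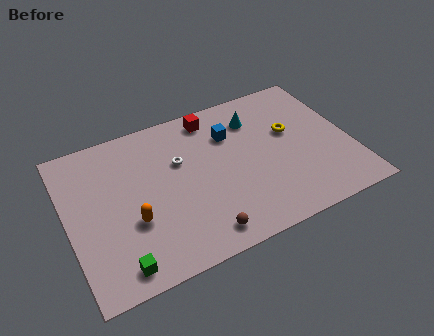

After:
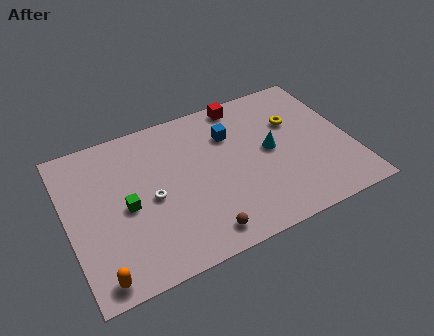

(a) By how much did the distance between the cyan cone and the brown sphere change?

-1.5

Before: roughly 7.1 units apart; after: 5.6. That's 1.5 units closer together.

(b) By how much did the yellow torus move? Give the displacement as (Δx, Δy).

(0.3, 0.6)

From the two frames, the yellow torus sits at roughly (11.9, 5.8) before and (12.2, 6.4) after.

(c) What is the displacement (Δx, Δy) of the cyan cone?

(0.5, -2.4)

The cyan cone started near (10.2, 7.4) and ended near (10.7, 5.0).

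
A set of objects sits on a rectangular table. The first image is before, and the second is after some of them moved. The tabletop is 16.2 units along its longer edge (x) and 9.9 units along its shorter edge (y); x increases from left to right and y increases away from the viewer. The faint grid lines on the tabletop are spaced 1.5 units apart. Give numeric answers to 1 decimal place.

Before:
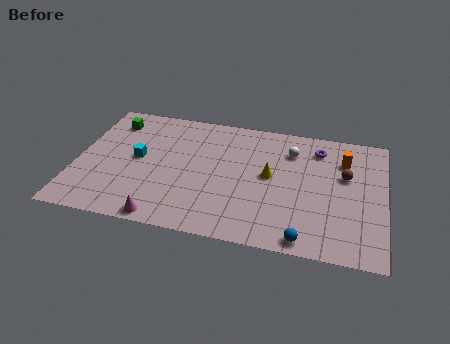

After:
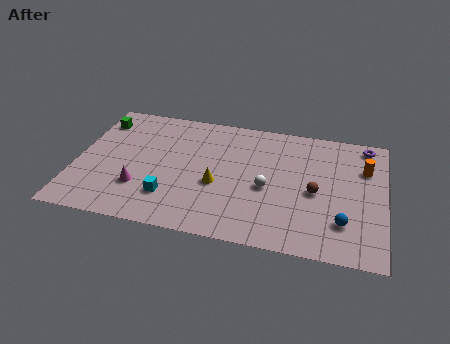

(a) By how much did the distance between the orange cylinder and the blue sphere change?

-2.1

They were about 6.6 units apart before and 4.5 after — 2.1 units closer together.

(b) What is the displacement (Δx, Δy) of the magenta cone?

(-1.4, 2.1)

From the two frames, the magenta cone sits at roughly (4.9, 0.8) before and (3.5, 2.9) after.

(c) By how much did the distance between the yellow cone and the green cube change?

-1.3

Before: roughly 9.0 units apart; after: 7.7. That's 1.3 units closer together.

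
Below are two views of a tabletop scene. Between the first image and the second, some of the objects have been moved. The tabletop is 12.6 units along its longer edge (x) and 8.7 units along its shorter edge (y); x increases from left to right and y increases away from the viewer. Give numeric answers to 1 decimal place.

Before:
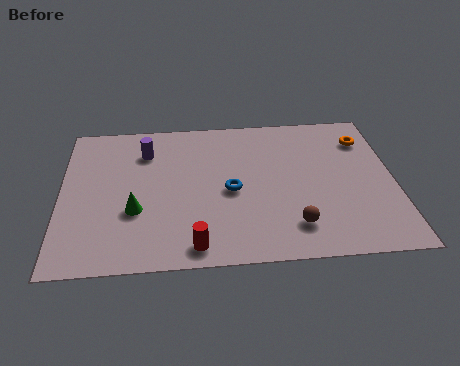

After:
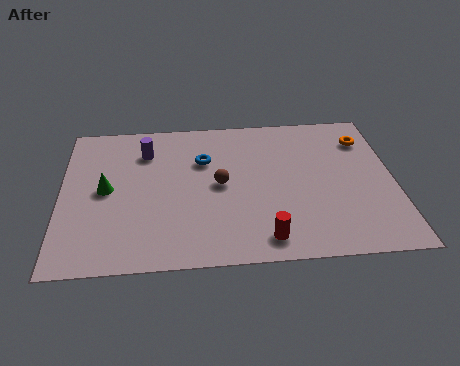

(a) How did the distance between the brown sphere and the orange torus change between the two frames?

+0.4

Before: roughly 5.7 units apart; after: 6.1. That's 0.4 units further apart.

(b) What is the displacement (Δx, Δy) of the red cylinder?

(2.6, 0.2)

The red cylinder started near (5.0, 1.0) and ended near (7.6, 1.2).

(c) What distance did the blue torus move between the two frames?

2.1

The blue torus moved from about (6.4, 4.0) to (5.4, 5.9), a distance of √(1.0² + 1.9²) ≈ 2.1.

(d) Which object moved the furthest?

the brown sphere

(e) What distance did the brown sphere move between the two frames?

3.7

From (8.7, 1.8) to (6.0, 4.4), the brown sphere covered √(2.7² + 2.6²) ≈ 3.7 units.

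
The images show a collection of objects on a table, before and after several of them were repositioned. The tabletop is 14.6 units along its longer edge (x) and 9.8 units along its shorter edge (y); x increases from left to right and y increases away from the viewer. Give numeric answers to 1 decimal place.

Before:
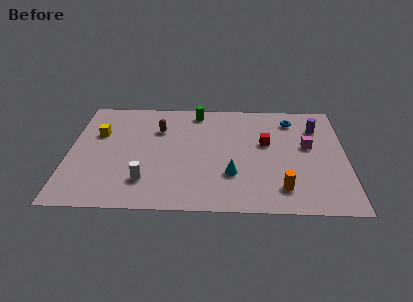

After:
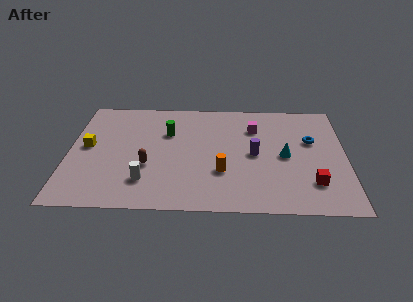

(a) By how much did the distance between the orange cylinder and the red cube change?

+0.8

They were about 4.0 units apart before and 4.8 after — 0.8 units further apart.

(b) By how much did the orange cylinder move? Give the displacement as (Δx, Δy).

(-3.1, 1.3)

The orange cylinder was at about (11.2, 1.9) and moved to about (8.1, 3.2).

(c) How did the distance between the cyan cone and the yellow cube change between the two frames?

+2.5

Before: roughly 7.9 units apart; after: 10.4. That's 2.5 units further apart.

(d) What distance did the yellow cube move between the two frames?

1.3

The yellow cube moved from about (1.5, 6.4) to (1.0, 5.2), a distance of √(0.5² + 1.2²) ≈ 1.3.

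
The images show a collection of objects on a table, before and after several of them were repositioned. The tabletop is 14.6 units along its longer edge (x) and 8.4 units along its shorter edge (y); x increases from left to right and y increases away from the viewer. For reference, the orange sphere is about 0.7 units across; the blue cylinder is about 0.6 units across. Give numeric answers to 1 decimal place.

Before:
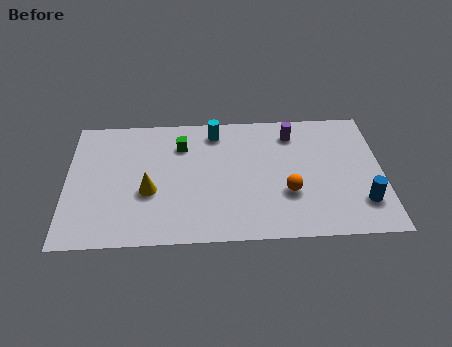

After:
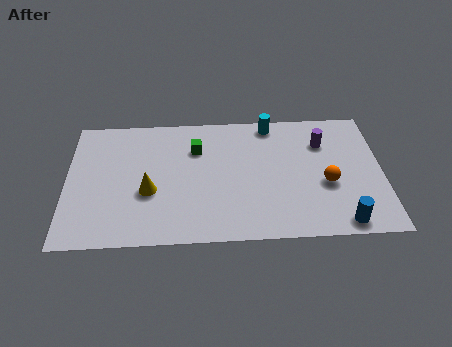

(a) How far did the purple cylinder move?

1.6

From (10.5, 6.8) to (11.9, 6.1), the purple cylinder covered √(1.4² + 0.7²) ≈ 1.6 units.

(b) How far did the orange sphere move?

1.9

From (10.2, 2.9) to (12.0, 3.4), the orange sphere covered √(1.8² + 0.5²) ≈ 1.9 units.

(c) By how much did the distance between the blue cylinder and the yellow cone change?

-0.8

They were about 9.9 units apart before and 9.1 after — 0.8 units closer together.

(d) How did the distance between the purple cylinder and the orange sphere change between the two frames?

-1.2

They were about 3.9 units apart before and 2.7 after — 1.2 units closer together.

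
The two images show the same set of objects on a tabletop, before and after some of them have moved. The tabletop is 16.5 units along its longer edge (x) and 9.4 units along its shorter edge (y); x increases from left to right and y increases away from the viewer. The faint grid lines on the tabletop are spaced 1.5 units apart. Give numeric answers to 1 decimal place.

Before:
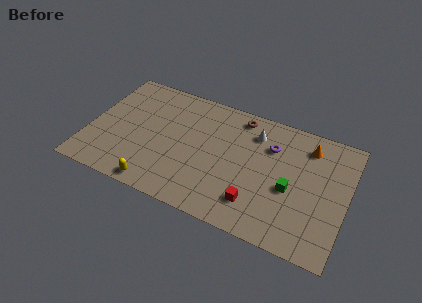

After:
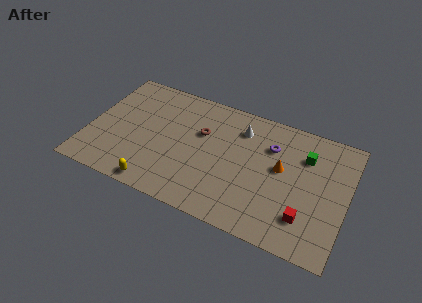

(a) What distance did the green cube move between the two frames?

2.9

From (13.0, 4.0) to (13.7, 6.8), the green cube covered √(0.7² + 2.8²) ≈ 2.9 units.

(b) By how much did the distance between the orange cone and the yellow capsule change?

-2.5

They were about 11.2 units apart before and 8.7 after — 2.5 units closer together.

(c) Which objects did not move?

the yellow capsule and the purple torus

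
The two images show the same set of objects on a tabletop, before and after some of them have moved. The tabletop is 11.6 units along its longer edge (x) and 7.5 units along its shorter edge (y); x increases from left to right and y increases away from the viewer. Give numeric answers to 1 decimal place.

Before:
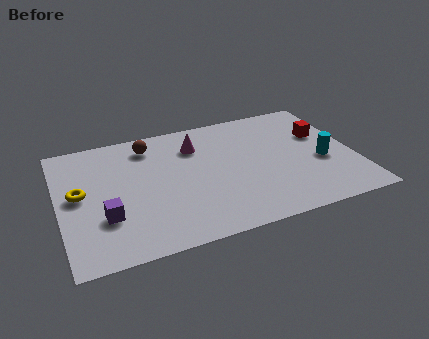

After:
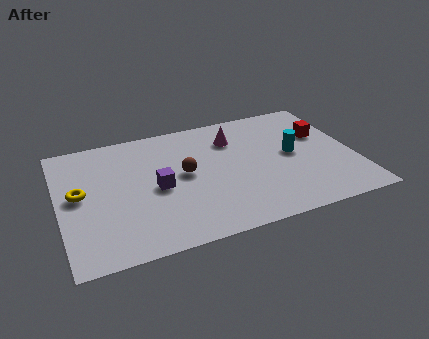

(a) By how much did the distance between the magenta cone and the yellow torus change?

+1.4

The distance was about 5.0 in the first image and 6.4 in the second, so they moved 1.4 units further apart.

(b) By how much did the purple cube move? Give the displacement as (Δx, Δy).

(2.1, 1.1)

The purple cube started near (1.7, 2.4) and ended near (3.8, 3.5).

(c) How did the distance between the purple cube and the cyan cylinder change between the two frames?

-3.2

The distance was about 8.6 in the first image and 5.4 in the second, so they moved 3.2 units closer together.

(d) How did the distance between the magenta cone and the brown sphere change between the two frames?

+0.7

They were about 1.9 units apart before and 2.6 after — 0.7 units further apart.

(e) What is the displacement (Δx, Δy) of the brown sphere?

(1.2, -2.2)

The brown sphere started near (3.7, 6.2) and ended near (4.9, 4.0).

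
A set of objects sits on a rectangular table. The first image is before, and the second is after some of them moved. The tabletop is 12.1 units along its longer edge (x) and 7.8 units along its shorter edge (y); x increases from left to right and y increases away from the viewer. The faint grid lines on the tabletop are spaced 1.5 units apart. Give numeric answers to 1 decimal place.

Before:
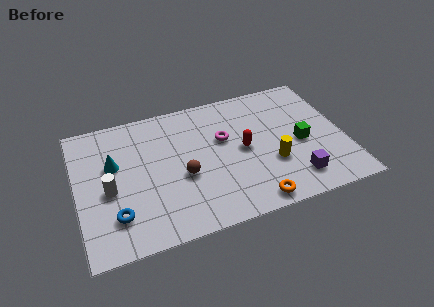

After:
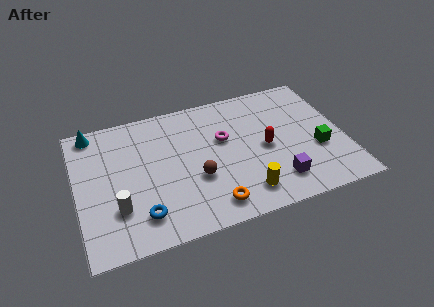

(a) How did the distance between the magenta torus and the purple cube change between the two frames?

-0.6

The distance was about 4.4 in the first image and 3.8 in the second, so they moved 0.6 units closer together.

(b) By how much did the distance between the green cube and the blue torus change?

-0.4

The distance was about 8.6 in the first image and 8.2 in the second, so they moved 0.4 units closer together.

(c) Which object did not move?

the magenta torus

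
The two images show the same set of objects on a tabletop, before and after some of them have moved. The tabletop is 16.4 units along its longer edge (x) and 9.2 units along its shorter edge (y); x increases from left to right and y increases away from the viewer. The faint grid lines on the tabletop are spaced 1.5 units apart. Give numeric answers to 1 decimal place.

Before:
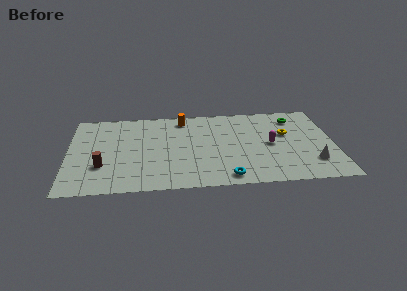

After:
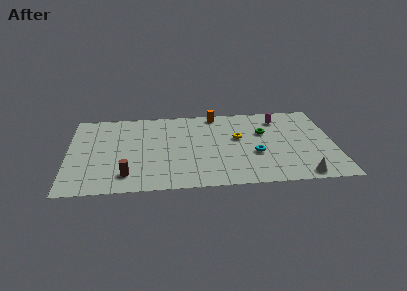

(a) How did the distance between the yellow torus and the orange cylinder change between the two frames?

-3.6

They were about 6.8 units apart before and 3.2 after — 3.6 units closer together.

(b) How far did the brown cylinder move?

1.9

From (2.1, 2.9) to (3.6, 1.8), the brown cylinder covered √(1.5² + 1.1²) ≈ 1.9 units.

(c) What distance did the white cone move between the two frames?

1.6

The white cone was near (15.0, 2.3) before and (14.2, 0.9) after, so it travelled √(0.8² + 1.4²) ≈ 1.6 units.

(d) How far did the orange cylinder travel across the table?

2.1

The orange cylinder moved from about (7.1, 7.9) to (9.2, 8.3), a distance of √(2.1² + 0.4²) ≈ 2.1.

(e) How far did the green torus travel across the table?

2.5

The green torus was near (14.1, 7.4) before and (12.1, 5.9) after, so it travelled √(2.0² + 1.5²) ≈ 2.5 units.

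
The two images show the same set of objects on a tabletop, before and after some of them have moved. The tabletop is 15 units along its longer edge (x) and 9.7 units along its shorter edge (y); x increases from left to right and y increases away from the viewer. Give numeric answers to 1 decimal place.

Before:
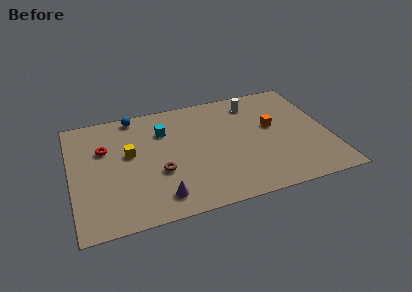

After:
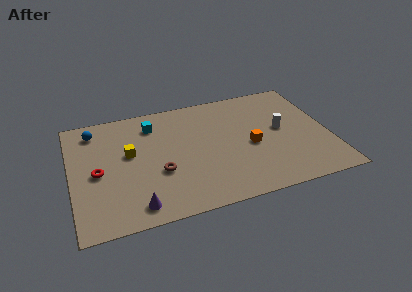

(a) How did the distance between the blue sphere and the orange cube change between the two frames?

+1.2

They were about 8.5 units apart before and 9.7 after — 1.2 units further apart.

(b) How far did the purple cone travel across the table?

1.4

The purple cone was near (4.9, 1.6) before and (3.5, 1.3) after, so it travelled √(1.4² + 0.3²) ≈ 1.4 units.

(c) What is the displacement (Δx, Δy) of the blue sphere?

(-2.4, -0.7)

The blue sphere was at about (3.9, 8.8) and moved to about (1.5, 8.1).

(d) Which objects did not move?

the yellow cube and the brown torus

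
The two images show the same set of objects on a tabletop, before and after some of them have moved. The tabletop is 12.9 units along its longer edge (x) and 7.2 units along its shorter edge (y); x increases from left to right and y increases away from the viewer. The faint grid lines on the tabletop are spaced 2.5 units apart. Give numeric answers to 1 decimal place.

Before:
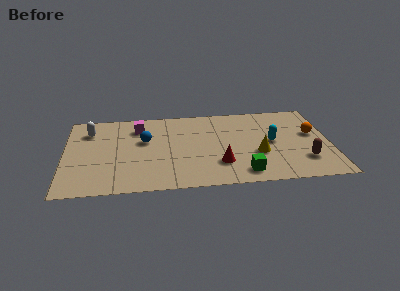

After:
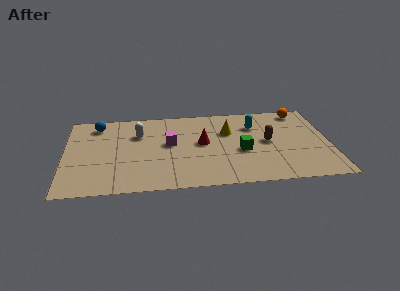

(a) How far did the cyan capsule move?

1.7

The cyan capsule was near (10.1, 3.7) before and (9.3, 5.2) after, so it travelled √(0.8² + 1.5²) ≈ 1.7 units.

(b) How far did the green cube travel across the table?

1.9

The green cube moved from about (8.6, 1.1) to (8.6, 3.0), a distance of √(0.0² + 1.9²) ≈ 1.9.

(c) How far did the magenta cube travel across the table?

2.2

From (3.6, 5.6) to (5.1, 4.0), the magenta cube covered √(1.5² + 1.6²) ≈ 2.2 units.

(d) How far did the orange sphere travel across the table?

2.2

The orange sphere was near (12.1, 4.2) before and (11.6, 6.3) after, so it travelled √(0.5² + 2.1²) ≈ 2.2 units.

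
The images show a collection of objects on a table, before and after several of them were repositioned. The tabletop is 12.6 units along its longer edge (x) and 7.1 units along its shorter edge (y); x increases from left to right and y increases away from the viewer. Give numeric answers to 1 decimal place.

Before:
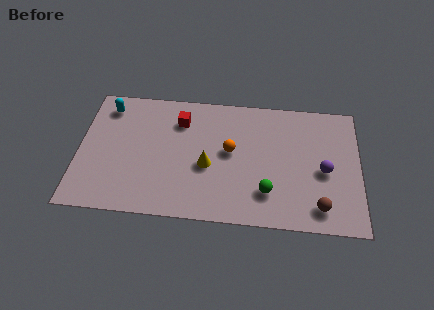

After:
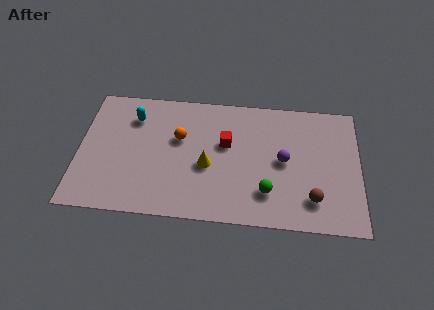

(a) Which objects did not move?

the green sphere and the yellow cone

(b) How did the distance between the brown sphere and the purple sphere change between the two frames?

+0.4

They were about 2.0 units apart before and 2.4 after — 0.4 units further apart.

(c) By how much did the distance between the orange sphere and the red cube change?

-0.6

They were about 2.7 units apart before and 2.1 after — 0.6 units closer together.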